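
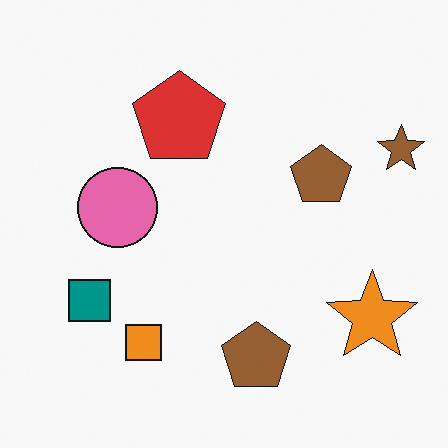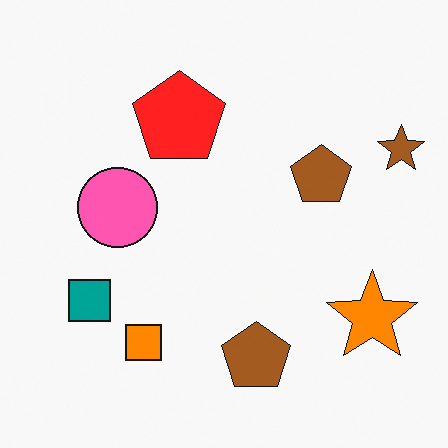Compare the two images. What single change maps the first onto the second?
This is the original image slightly oversaturated.

All colors are more vivid — a global saturation change.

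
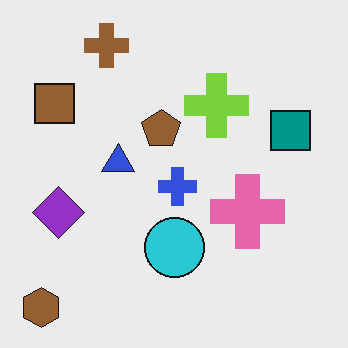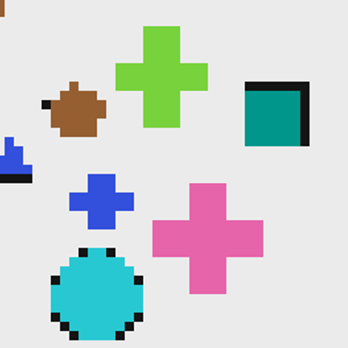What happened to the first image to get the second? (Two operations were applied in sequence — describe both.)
It was moderately pixelated, then cropped slightly and scaled back up.

Shapes are reduced to large square blocks; fine edges and outlines are lost — a downscale-then-upscale (mosaic) effect. The visible shapes are larger and the field of view is narrower; shapes near the original edges may be partly or wholly outside the frame — a crop-and-rescale.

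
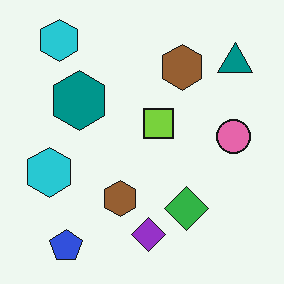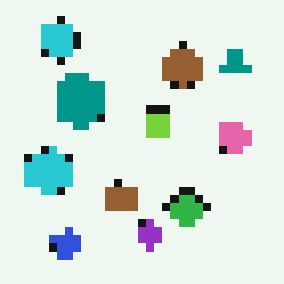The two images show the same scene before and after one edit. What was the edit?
It was moderately pixelated.

Shapes are reduced to large square blocks; fine edges and outlines are lost — a downscale-then-upscale (mosaic) effect.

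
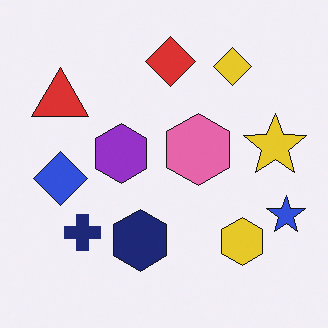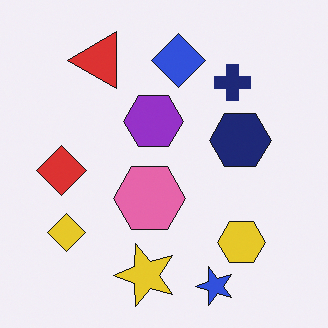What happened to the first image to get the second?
The second image is the first transposed (reflected across the top-left ↔ bottom-right diagonal).

Shapes have swapped their row and column positions — what was in the top-right is now in the bottom-left — a diagonal reflection.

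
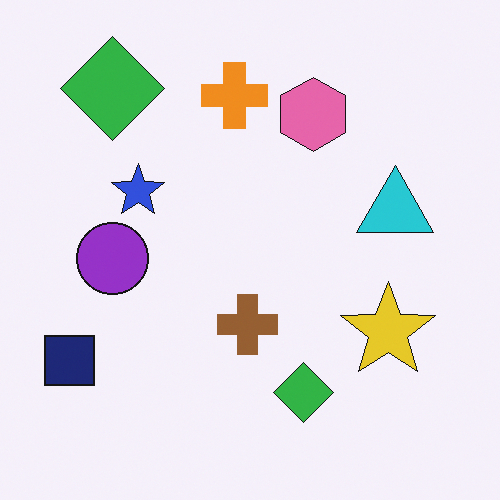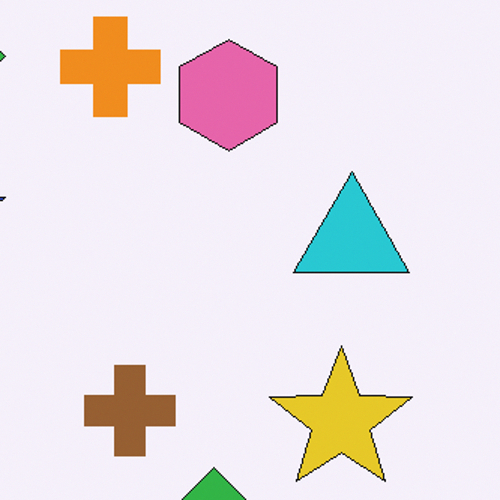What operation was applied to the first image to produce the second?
The second image is the first cropped to a modestly smaller region and rescaled.

The visible shapes are larger and the field of view is narrower; shapes near the original edges may be partly or wholly outside the frame — a crop-and-rescale.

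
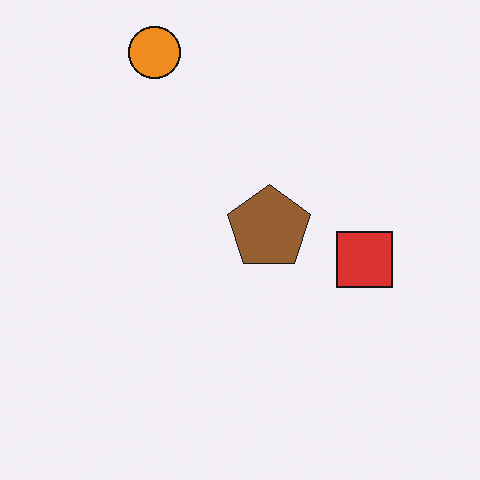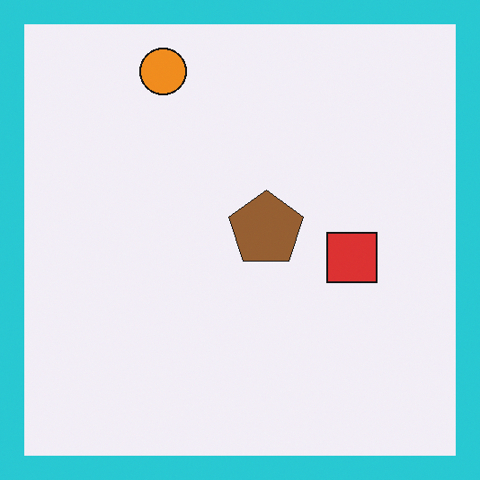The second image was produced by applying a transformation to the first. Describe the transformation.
Framed with a cyan border.

A solid cyan frame runs around the edge of the second image, with the content slightly shrunk inside it.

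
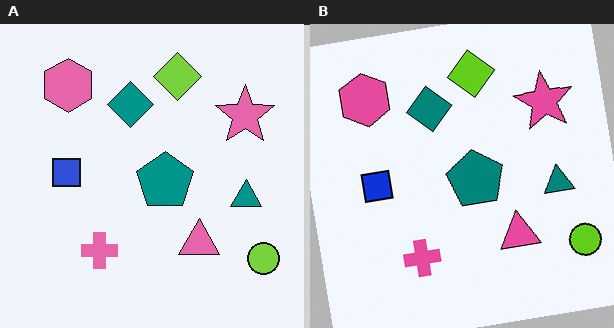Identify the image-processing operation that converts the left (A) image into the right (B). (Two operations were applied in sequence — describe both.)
The image was given slightly increased contrast, then rotated counter-clockwise by a slight angle.

Tones are pushed away from mid-grey across the whole image — a global contrast change. Every shape is tilted by the same angle and the image corners show triangular fill wedges — a whole-image rotation by a non-right angle.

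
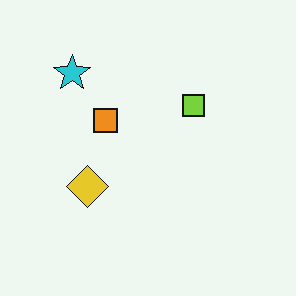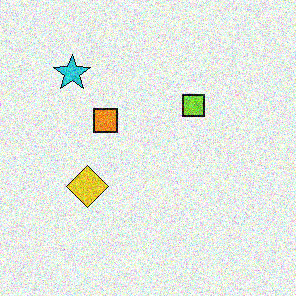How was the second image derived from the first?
This is the original image degraded with strong gaussian noise.

Random speckle covers the whole image, including the flat background.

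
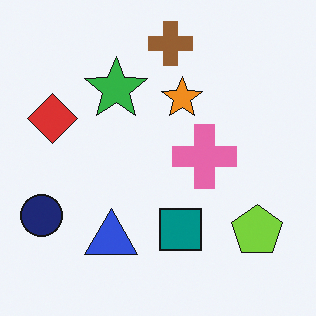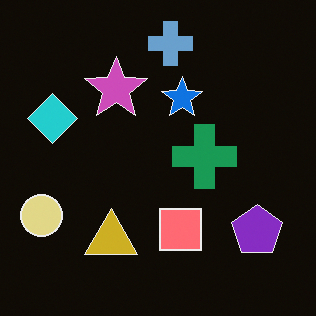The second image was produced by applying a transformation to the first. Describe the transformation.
The second image is the first color-inverted (negative).

The light background has become dark and every shape's color is its complement — a photographic negative.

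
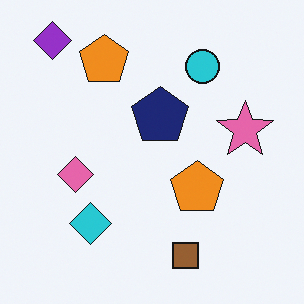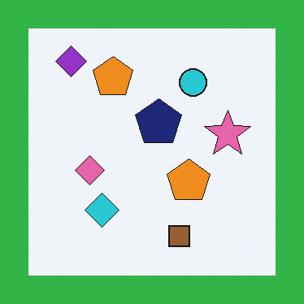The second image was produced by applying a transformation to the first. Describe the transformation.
The image was framed with a green border.

A solid green frame runs around the edge of the second image, with the content slightly shrunk inside it.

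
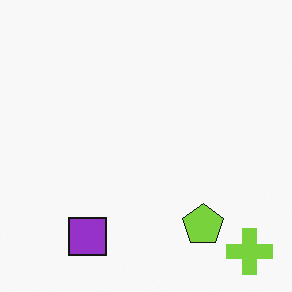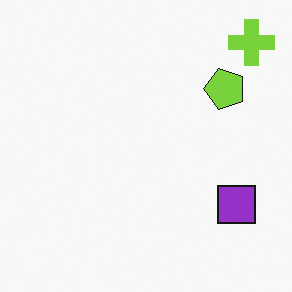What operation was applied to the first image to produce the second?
This is the original image rotated 90° counter-clockwise.

The lime cross sits in the bottom-right of the first image and the top-right of the second — consistent with a whole-image 90° counter-clockwise rotation.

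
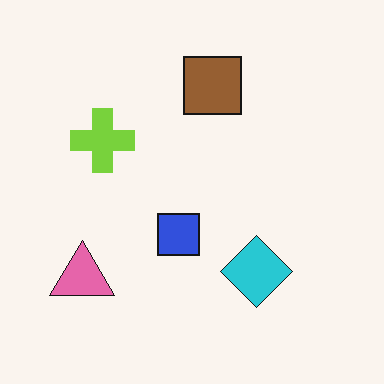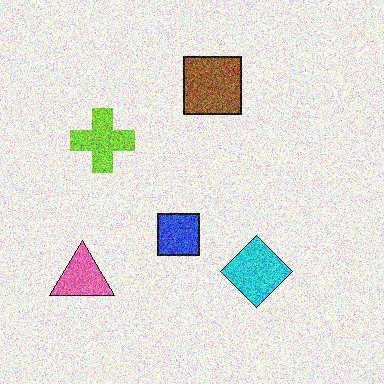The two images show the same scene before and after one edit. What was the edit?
Degraded with heavy additive noise.

Random speckle covers the whole image, including the flat background.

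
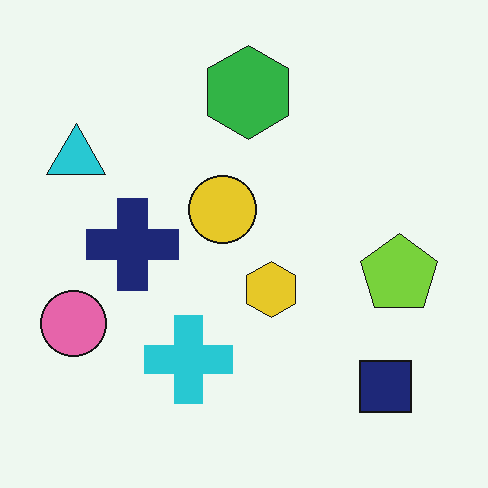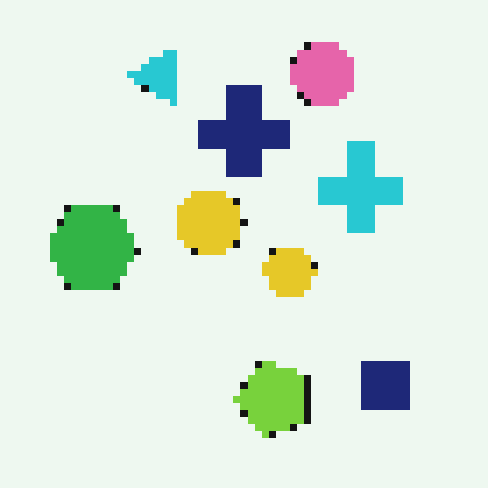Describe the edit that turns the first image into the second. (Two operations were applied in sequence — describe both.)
The transformation is: pixelated into visible square blocks, then transposed (reflected across the top-left ↔ bottom-right diagonal).

Shapes are reduced to large square blocks; fine edges and outlines are lost — a downscale-then-upscale (mosaic) effect. Shapes have swapped their row and column positions — what was in the top-right is now in the bottom-left — a diagonal reflection.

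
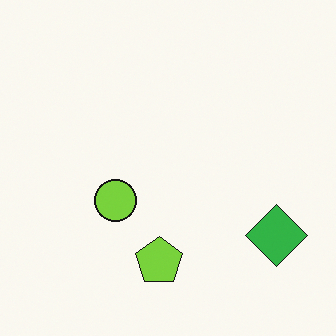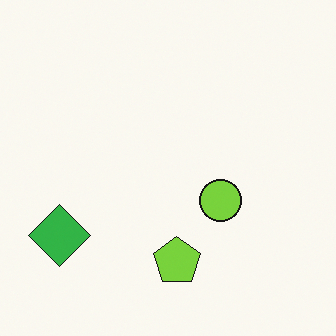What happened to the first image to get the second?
It was flipped horizontally (left ↔ right).

The green diamond is in the bottom-right of the first image and the bottom-left of the second — shapes on opposite sides of the vertical midline have swapped in a mirror flip.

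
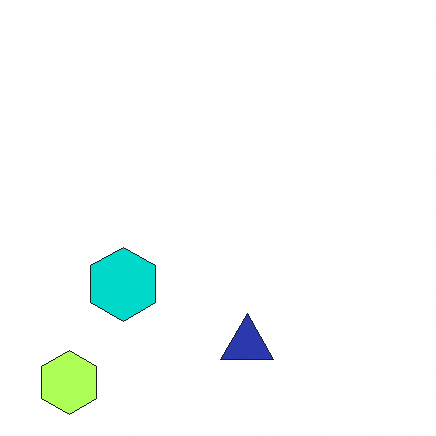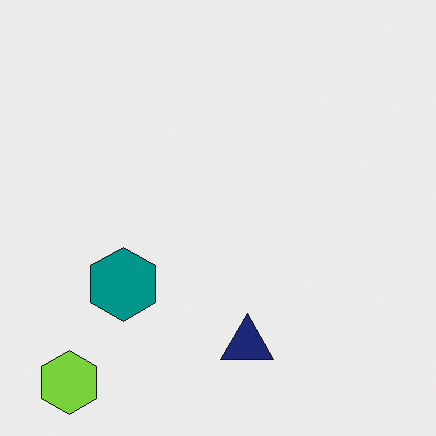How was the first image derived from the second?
It was noticeably brightened.

Every pixel — background and shapes alike — is uniformly brightened.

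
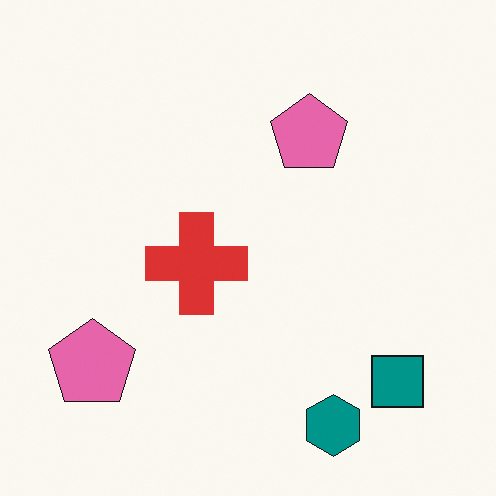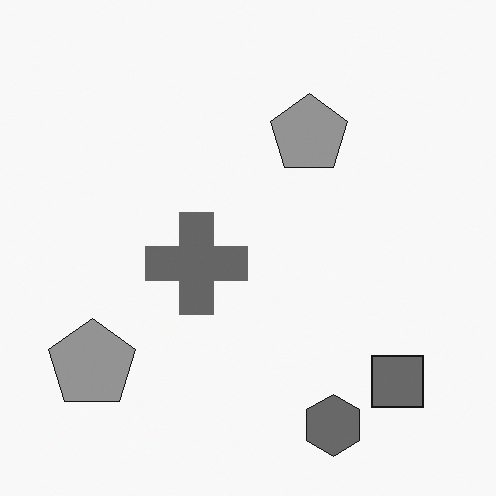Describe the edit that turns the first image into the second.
It was converted to grayscale.

All color is removed — every shape is now a shade of grey.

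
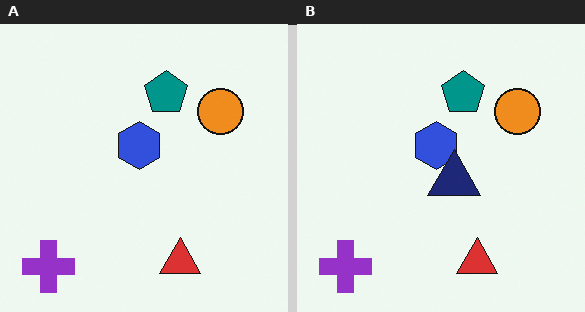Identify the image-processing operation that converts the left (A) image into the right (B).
It was overlaid with an additional navy triangle.

A navy triangle appears in the right (B) image that is absent from the left (A).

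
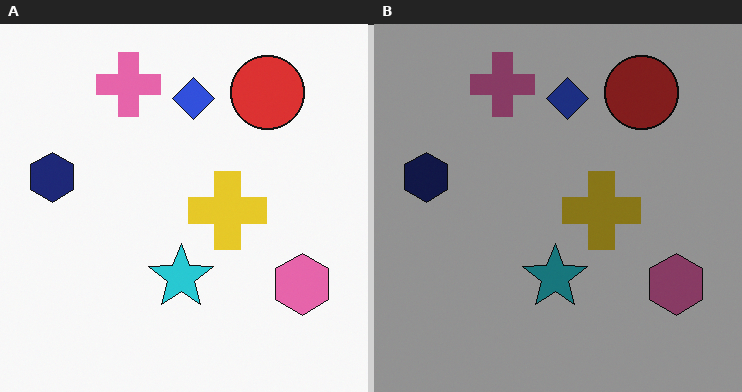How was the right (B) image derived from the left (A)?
It was noticeably darkened.

Every pixel — background and shapes alike — is uniformly darkened.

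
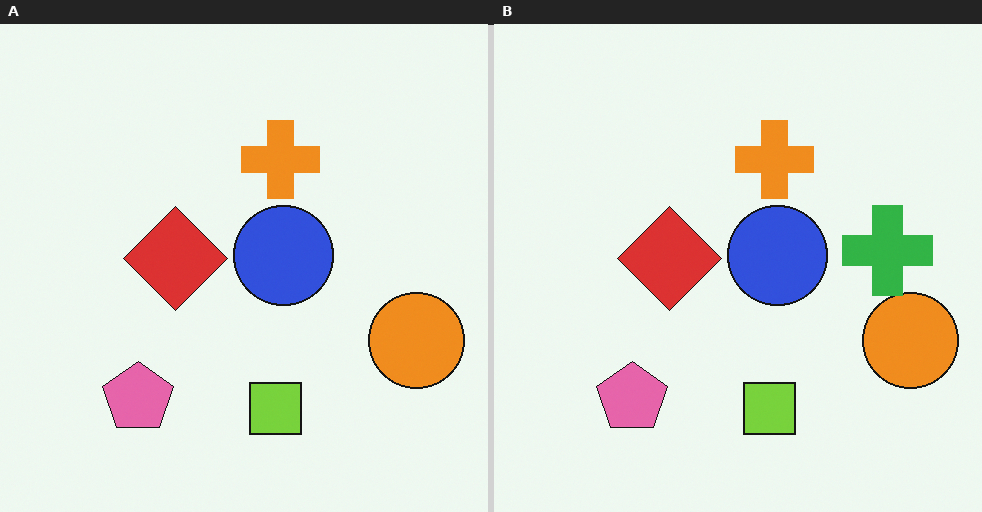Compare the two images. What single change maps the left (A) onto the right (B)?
Overlaid with an additional green cross.

A green cross appears in the right (B) image that is absent from the left (A).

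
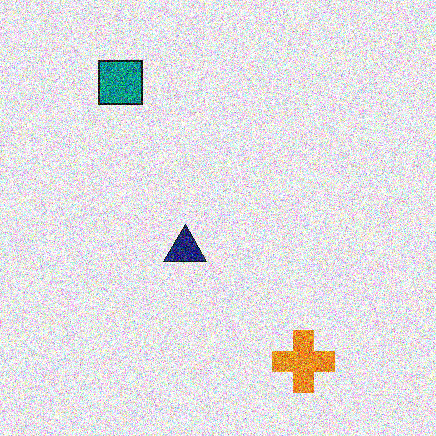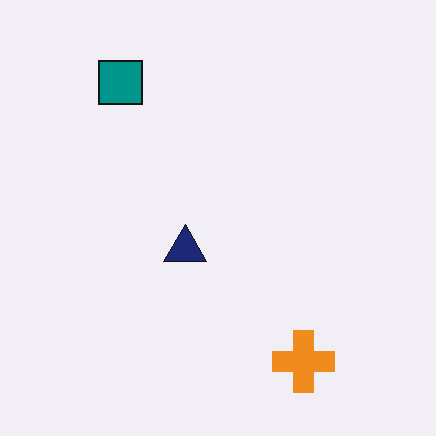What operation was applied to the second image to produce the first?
This is the original image degraded with strong gaussian noise.

Random speckle covers the whole image, including the flat background.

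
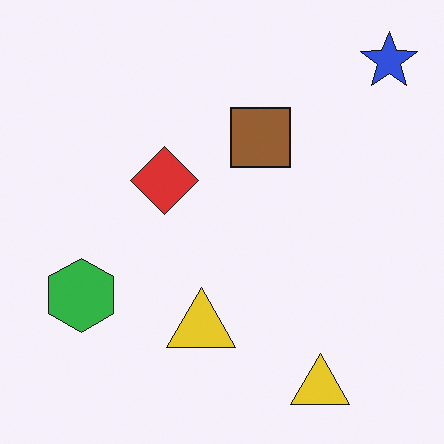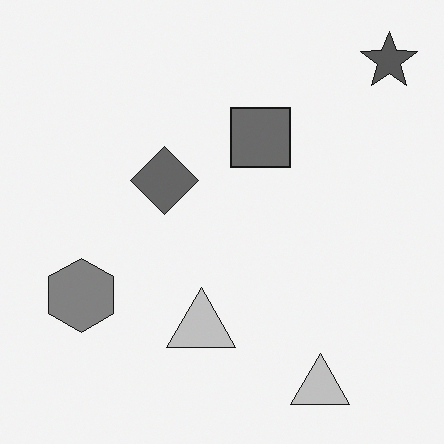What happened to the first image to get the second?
The second image is the first converted to grayscale.

All color is removed — every shape is now a shade of grey.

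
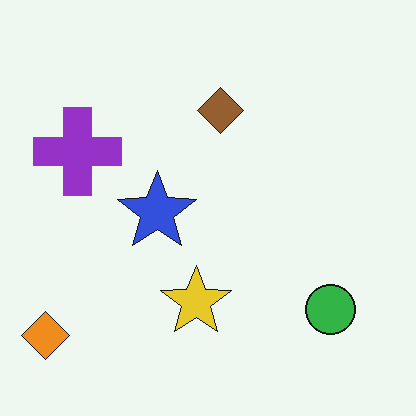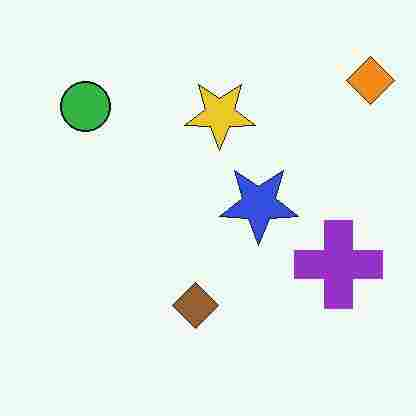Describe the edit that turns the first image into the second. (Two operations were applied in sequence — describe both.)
Rotated 180°, then heavily JPEG-compressed with obvious blocking artifacts.

The orange diamond sits in the bottom-left of the first image and the top-right of the second — consistent with a whole-image 180° rotation. Blocky 8×8 compression artifacts appear around shape edges and the flat background shows ringing — characteristic JPEG degradation.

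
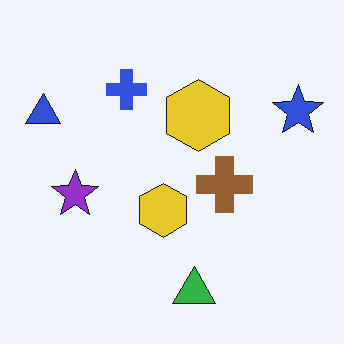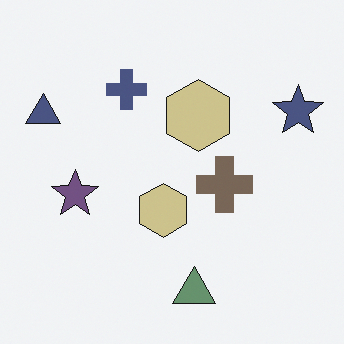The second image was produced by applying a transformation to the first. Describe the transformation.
The second image is the first heavily desaturated.

All colors are more muted and greyish — a global saturation change.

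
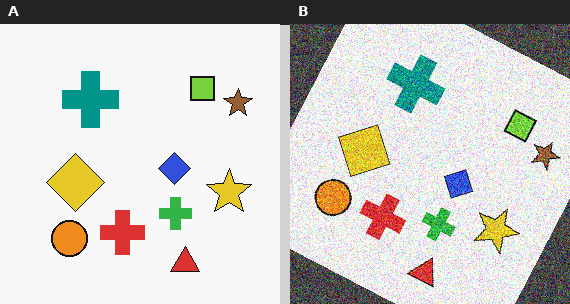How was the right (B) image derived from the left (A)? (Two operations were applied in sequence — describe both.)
Rotated clockwise by a clearly visible amount, then degraded with strong gaussian noise.

Every shape is tilted by the same angle and the image corners show triangular fill wedges — a whole-image rotation by a non-right angle. Random speckle covers the whole image, including the flat background.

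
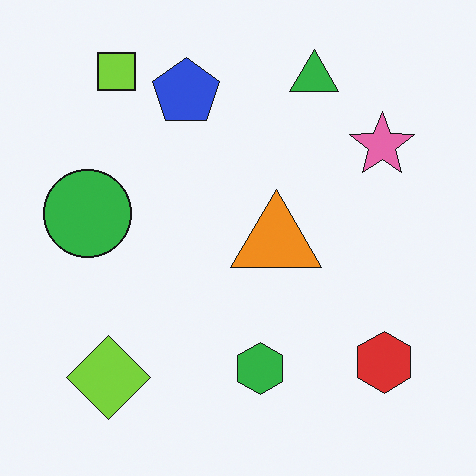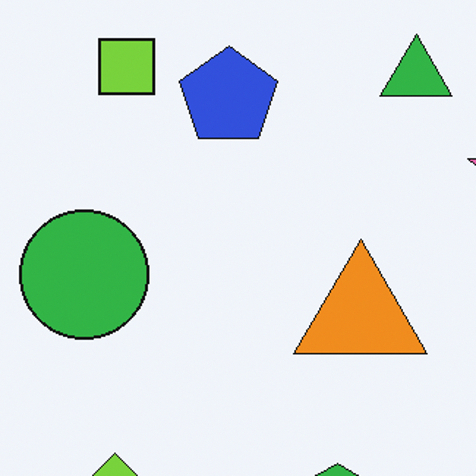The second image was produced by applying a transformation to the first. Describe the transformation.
The image was cropped to a modestly smaller region and rescaled.

The visible shapes are larger and the field of view is narrower; shapes near the original edges may be partly or wholly outside the frame — a crop-and-rescale.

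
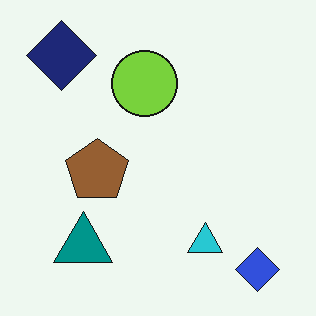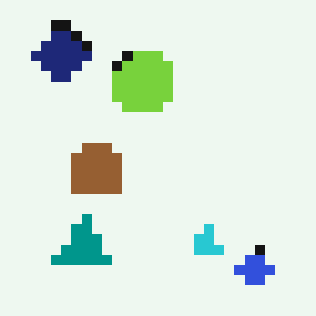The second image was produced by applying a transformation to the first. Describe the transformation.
The transformation is: heavily pixelated into large blocks.

Shapes are reduced to large square blocks; fine edges and outlines are lost — a downscale-then-upscale (mosaic) effect.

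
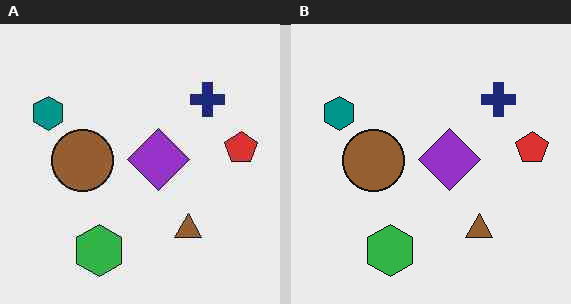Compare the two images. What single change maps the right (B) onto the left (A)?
The image was JPEG-compressed with visible artifacts.

Blocky 8×8 compression artifacts appear around shape edges and the flat background shows ringing — characteristic JPEG degradation.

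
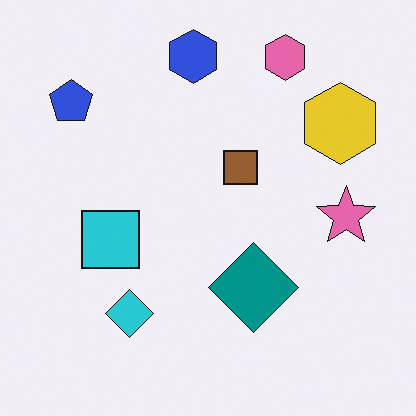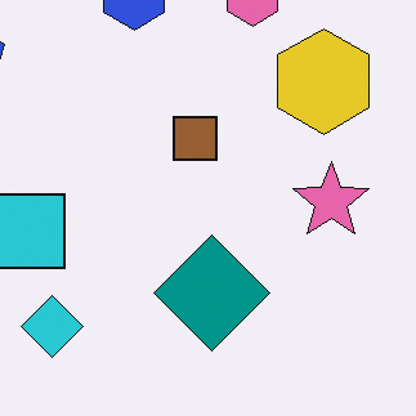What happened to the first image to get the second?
The image was cropped to a modestly smaller region and rescaled.

The visible shapes are larger and the field of view is narrower; shapes near the original edges may be partly or wholly outside the frame — a crop-and-rescale.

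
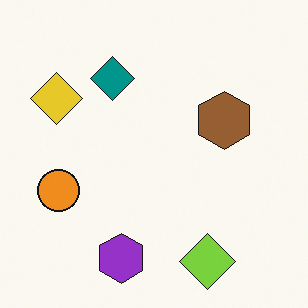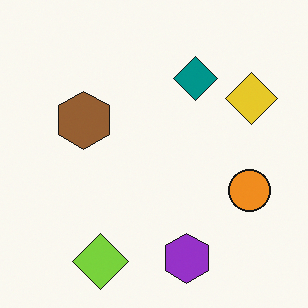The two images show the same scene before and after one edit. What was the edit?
The image was flipped horizontally (left ↔ right).

The yellow diamond is in the top-left of the first image and the top-right of the second — shapes on opposite sides of the vertical midline have swapped in a mirror flip.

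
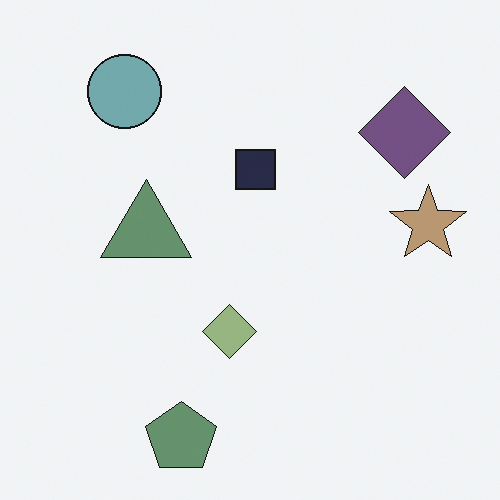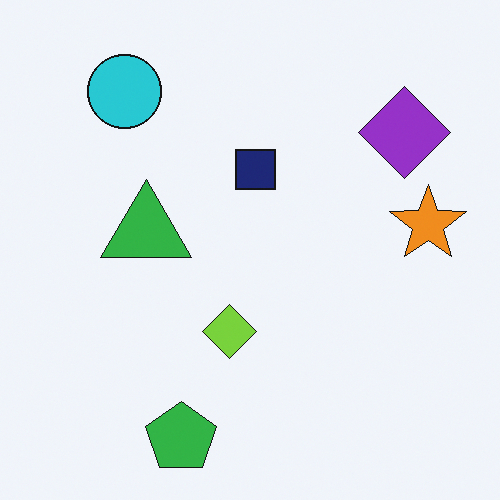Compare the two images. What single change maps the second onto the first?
The image was heavily desaturated.

All colors are more muted and greyish — a global saturation change.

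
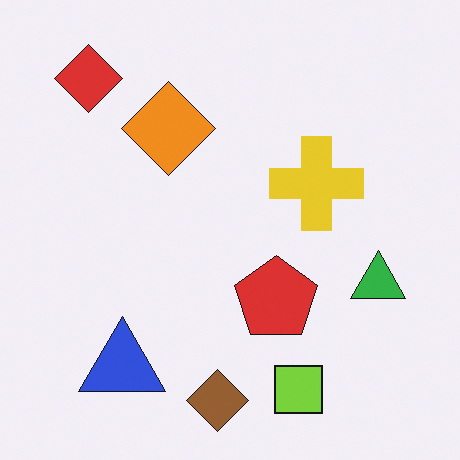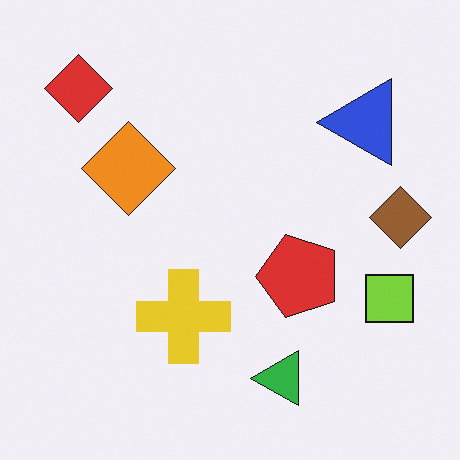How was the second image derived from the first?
The image was transposed (reflected across the top-left ↔ bottom-right diagonal).

Shapes have swapped their row and column positions — what was in the top-right is now in the bottom-left — a diagonal reflection.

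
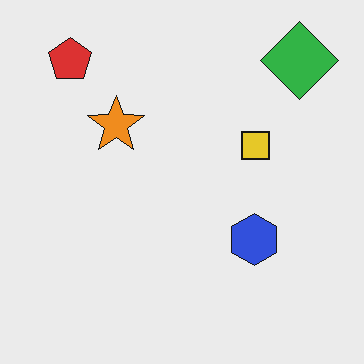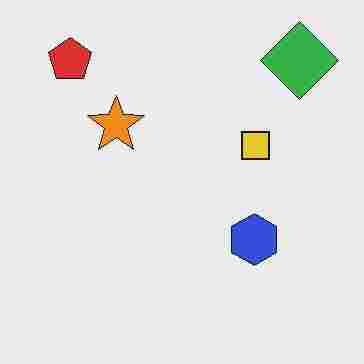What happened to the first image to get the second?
This is the original image degraded with heavy JPEG compression.

Blocky 8×8 compression artifacts appear around shape edges and the flat background shows ringing — characteristic JPEG degradation.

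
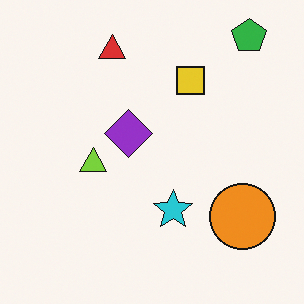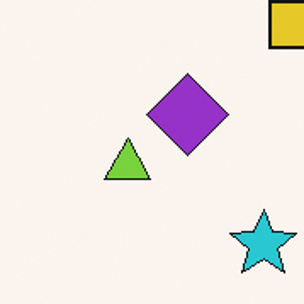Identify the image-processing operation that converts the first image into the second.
The image was cropped to a noticeably smaller region and rescaled.

The visible shapes are larger and the field of view is narrower; shapes near the original edges may be partly or wholly outside the frame — a crop-and-rescale.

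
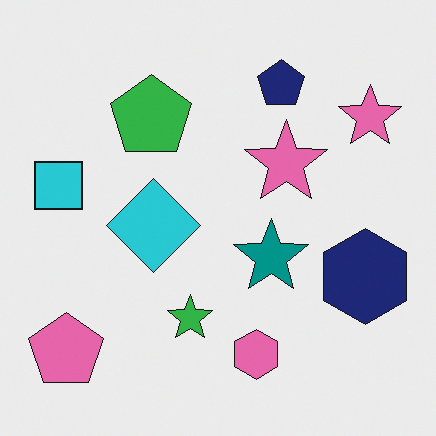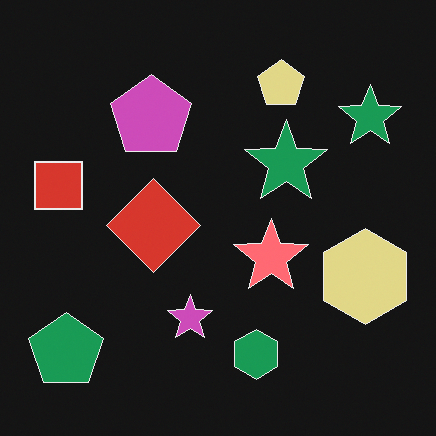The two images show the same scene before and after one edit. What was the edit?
The image was color-inverted (negative).

The light background has become dark and every shape's color is its complement — a photographic negative.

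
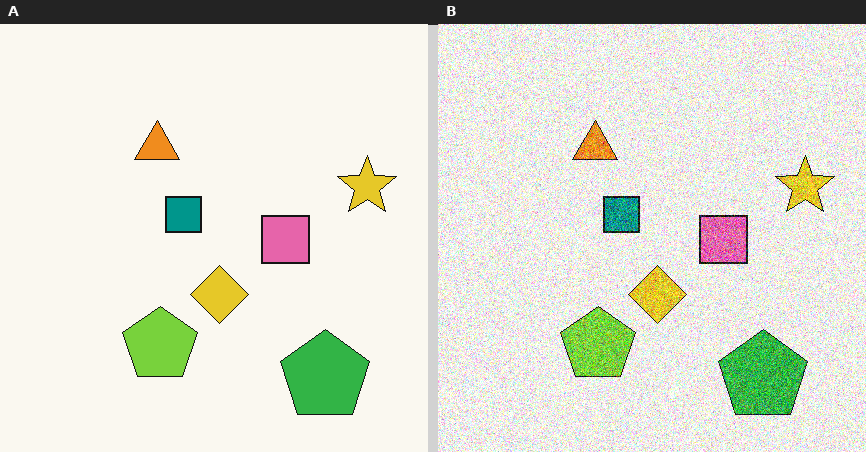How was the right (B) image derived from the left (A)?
The image was degraded with heavy additive noise.

Random speckle covers the whole image, including the flat background.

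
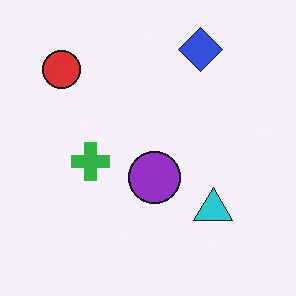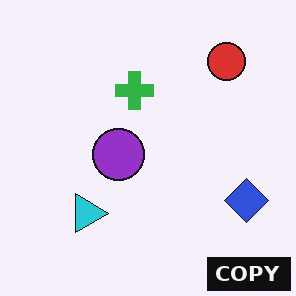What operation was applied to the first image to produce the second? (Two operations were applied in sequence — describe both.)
The image was rotated 90° clockwise, then watermarked with the text "COPY" in the lower-right corner.

The red circle sits in the top-left of the first image and the top-right of the second — consistent with a whole-image 90° clockwise rotation. A dark label reading "COPY" appears in the lower-right corner.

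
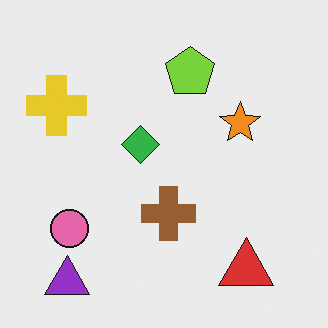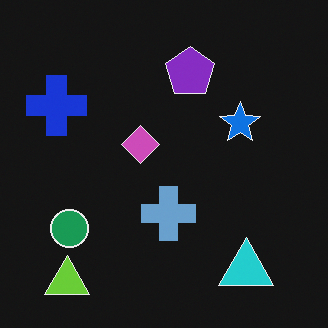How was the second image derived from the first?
The transformation is: color-inverted (negative).

The light background has become dark and every shape's color is its complement — a photographic negative.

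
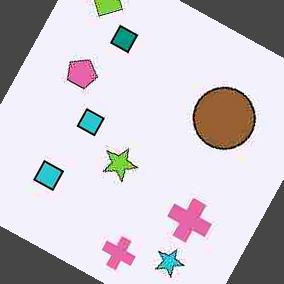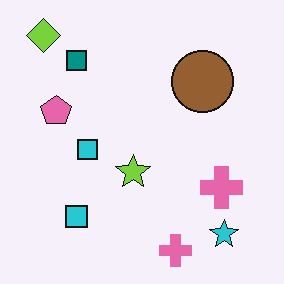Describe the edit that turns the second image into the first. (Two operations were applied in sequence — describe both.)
It was degraded with heavy JPEG compression, then rotated clockwise by a moderate amount.

Blocky 8×8 compression artifacts appear around shape edges and the flat background shows ringing — characteristic JPEG degradation. Every shape is tilted by the same angle and the image corners show triangular fill wedges — a whole-image rotation by a non-right angle.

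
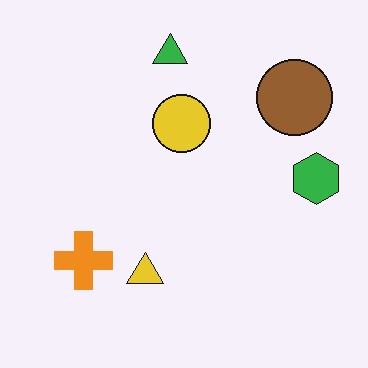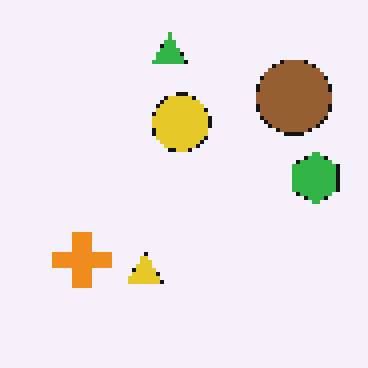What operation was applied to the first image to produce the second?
It was lightly pixelated (a mild mosaic effect).

Shapes are reduced to large square blocks; fine edges and outlines are lost — a downscale-then-upscale (mosaic) effect.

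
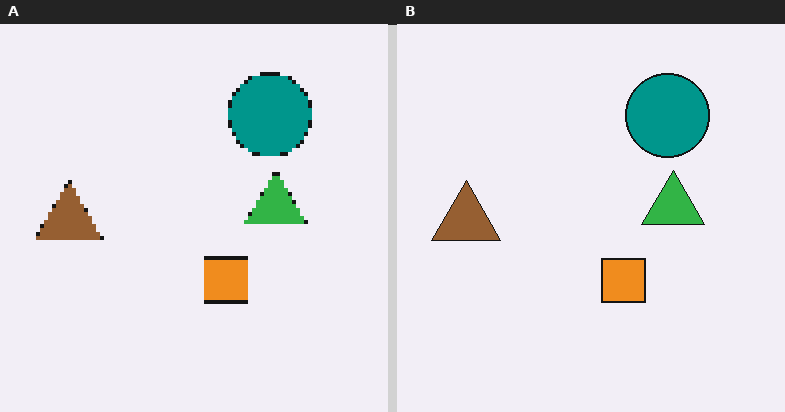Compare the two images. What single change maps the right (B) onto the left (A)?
The left (A) image is the right (B) mildly pixelated.

Shapes are reduced to large square blocks; fine edges and outlines are lost — a downscale-then-upscale (mosaic) effect.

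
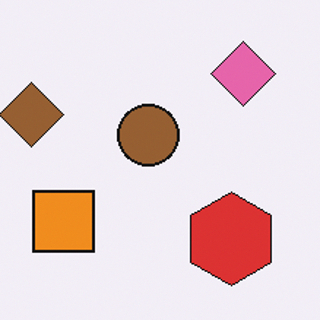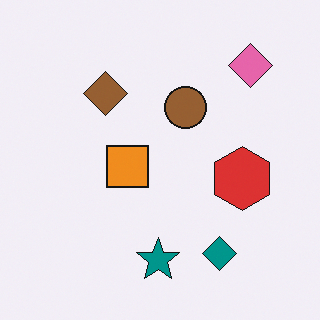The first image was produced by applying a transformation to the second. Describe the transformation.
It was cropped to a modestly smaller region and rescaled.

The visible shapes are larger and the field of view is narrower; shapes near the original edges may be partly or wholly outside the frame — a crop-and-rescale.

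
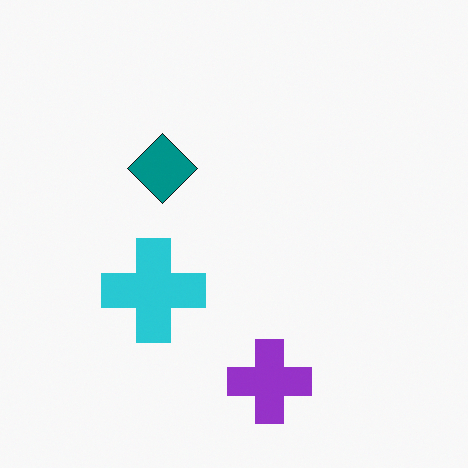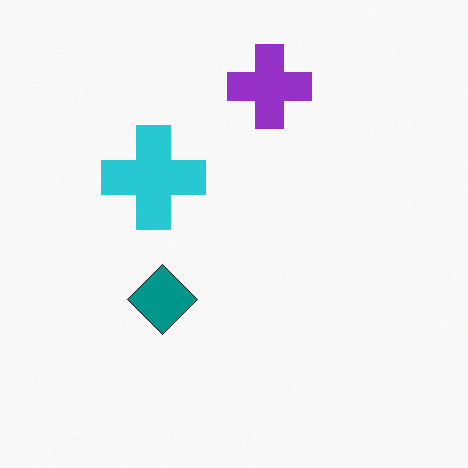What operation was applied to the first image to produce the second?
This is the original image flipped vertically (top ↔ bottom).

The purple cross is in the bottom of the first image and the top of the second — shapes on opposite sides of the horizontal midline have swapped in a mirror flip.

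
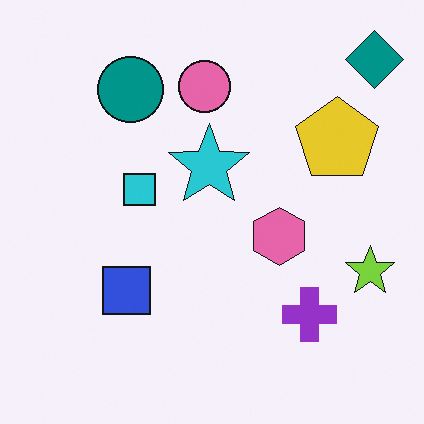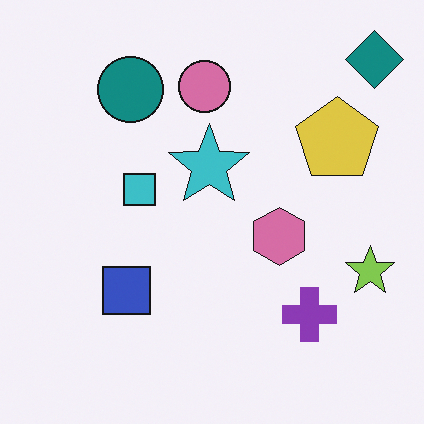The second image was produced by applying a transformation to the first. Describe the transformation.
The second image is the first slightly desaturated.

All colors are more muted and greyish — a global saturation change.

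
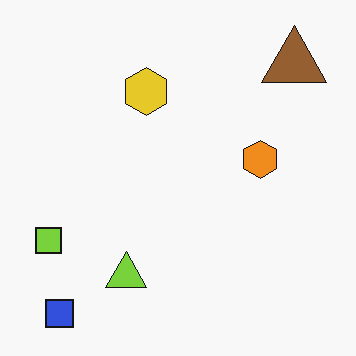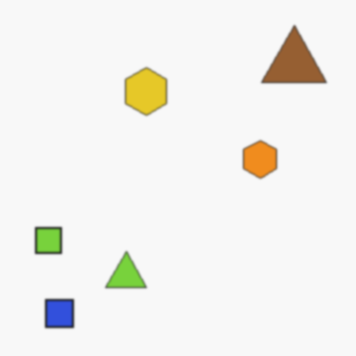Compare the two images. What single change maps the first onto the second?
The second image is the first given a subtle gaussian blur.

Shape edges and outlines are uniformly softened across the whole image.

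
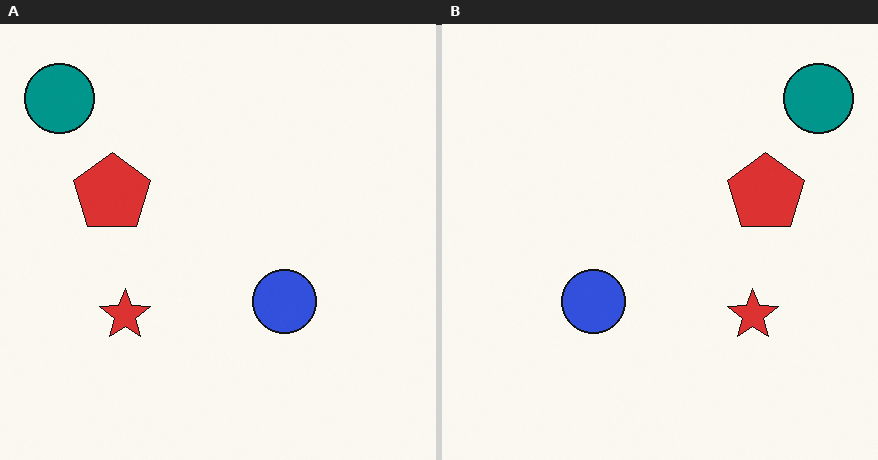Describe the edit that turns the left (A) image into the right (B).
This is the original image flipped horizontally (left ↔ right).

The teal circle is in the top-left of the left (A) image and the top-right of the right (B) — shapes on opposite sides of the vertical midline have swapped in a mirror flip.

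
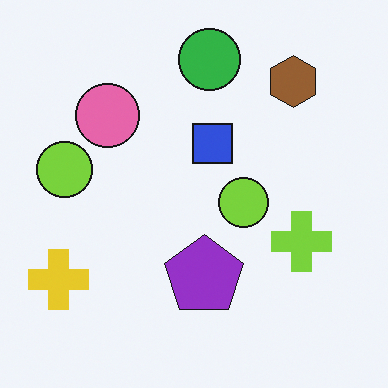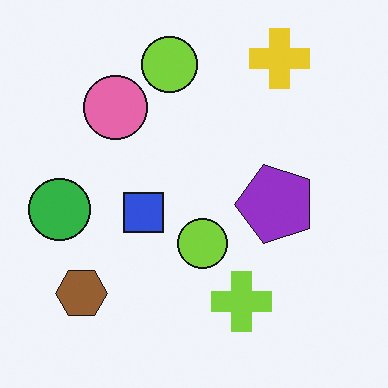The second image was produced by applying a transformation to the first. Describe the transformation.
The image was transposed (reflected across the top-left ↔ bottom-right diagonal).

Shapes have swapped their row and column positions — what was in the top-right is now in the bottom-left — a diagonal reflection.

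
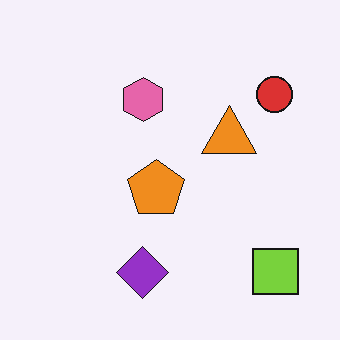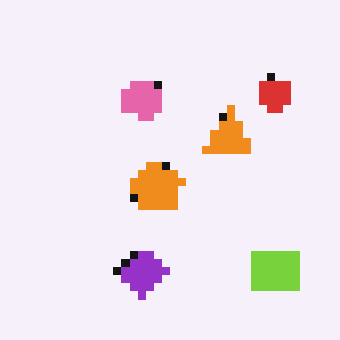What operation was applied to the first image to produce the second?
It was pixelated into visible square blocks.

Shapes are reduced to large square blocks; fine edges and outlines are lost — a downscale-then-upscale (mosaic) effect.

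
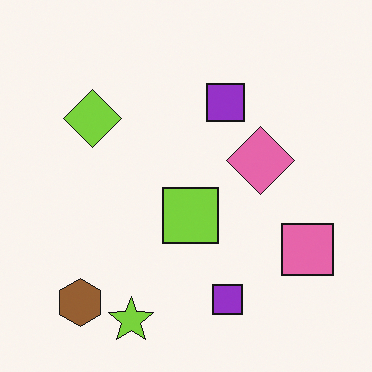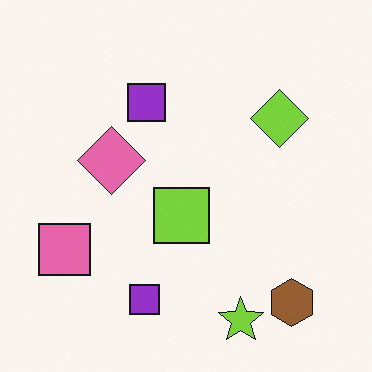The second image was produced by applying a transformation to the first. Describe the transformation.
The second image is the first flipped horizontally (left ↔ right).

The pink square is in the bottom-right of the first image and the bottom-left of the second — shapes on opposite sides of the vertical midline have swapped in a mirror flip.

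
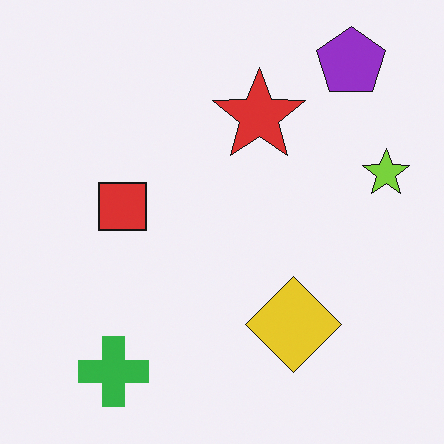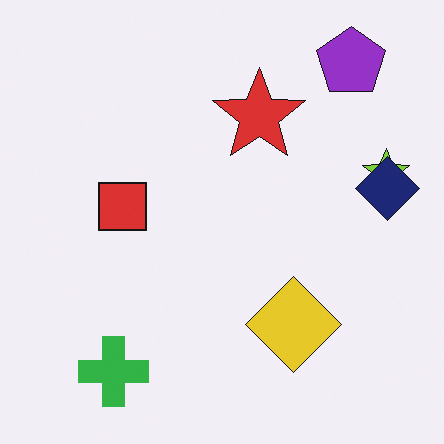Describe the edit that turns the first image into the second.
Overlaid with an additional navy diamond.

A navy diamond appears in the second image that is absent from the first.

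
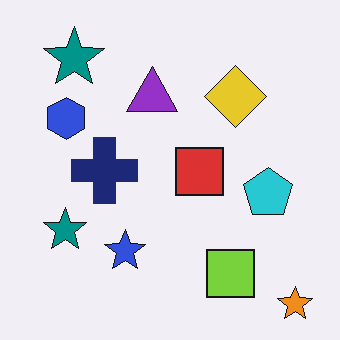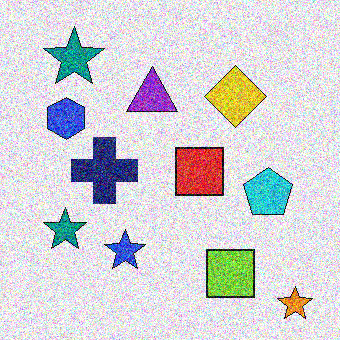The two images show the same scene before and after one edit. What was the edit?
This is the original image degraded with a thick layer of grain.

Random speckle covers the whole image, including the flat background.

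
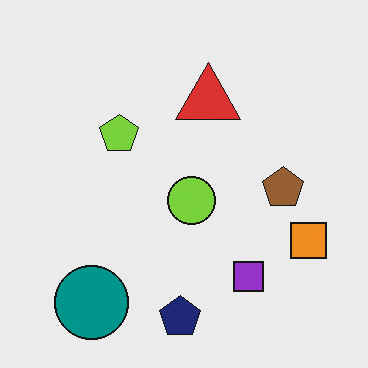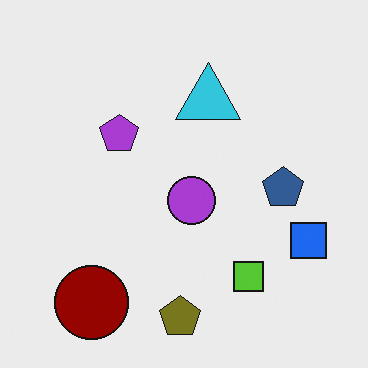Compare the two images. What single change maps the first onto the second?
It was hue-shifted by a large amount.

Every shape's color has rotated by the same amount around the hue wheel — a uniform hue shift.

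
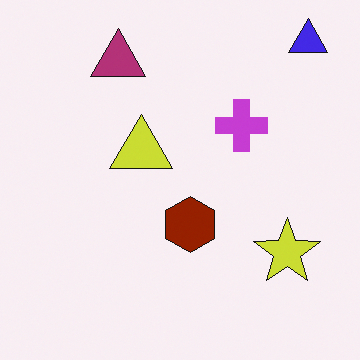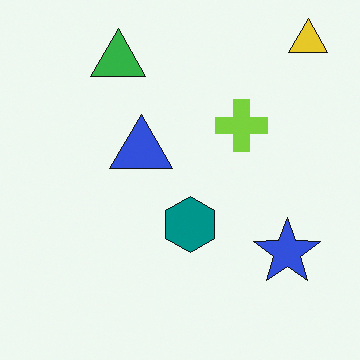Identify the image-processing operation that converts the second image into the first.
Hue-shifted through roughly half the color wheel.

Every shape's color has rotated by the same amount around the hue wheel — a uniform hue shift.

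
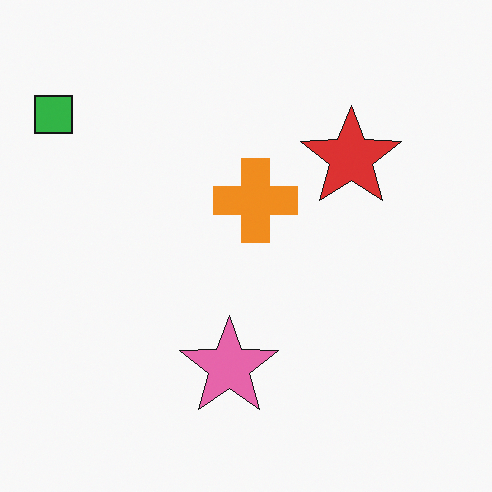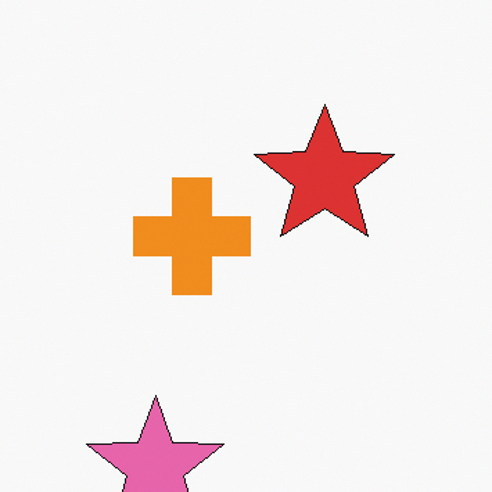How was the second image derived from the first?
The transformation is: cropped to a modestly smaller region and rescaled.

The visible shapes are larger and the field of view is narrower; shapes near the original edges may be partly or wholly outside the frame — a crop-and-rescale.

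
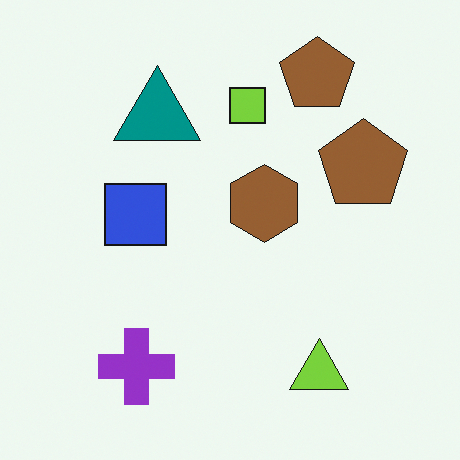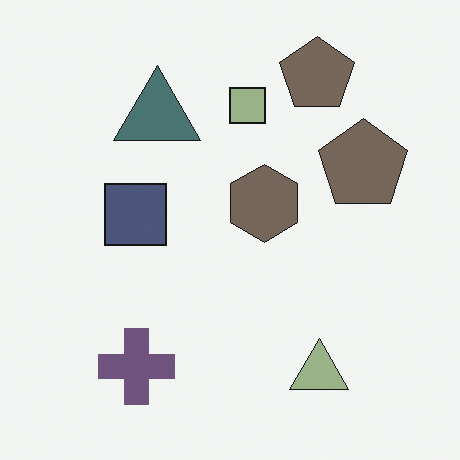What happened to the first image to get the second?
This is the original image made much more muted (saturation change).

All colors are more muted and greyish — a global saturation change.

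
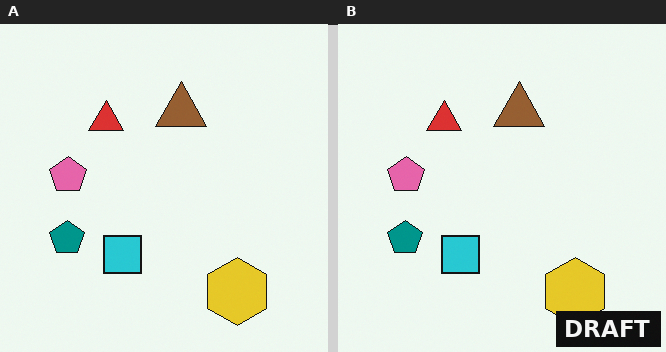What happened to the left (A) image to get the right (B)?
The image was watermarked with the text "DRAFT" in the lower-right corner.

A dark label reading "DRAFT" appears in the lower-right corner.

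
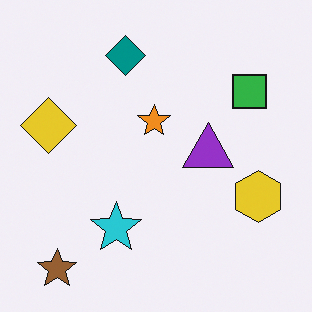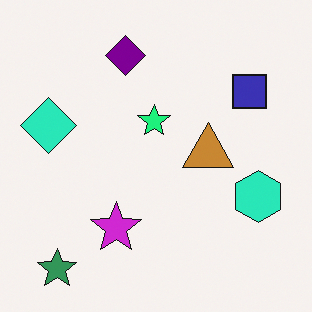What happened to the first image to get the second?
The second image is the first hue-shifted through roughly a third of the color wheel.

Every shape's color has rotated by the same amount around the hue wheel — a uniform hue shift.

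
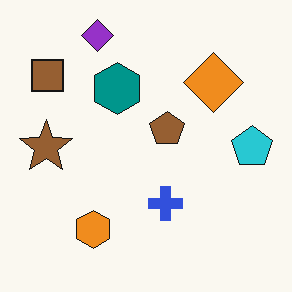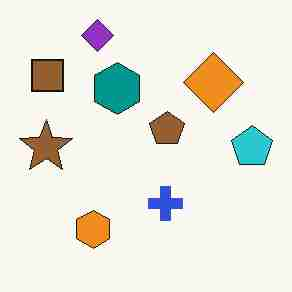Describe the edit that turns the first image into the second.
The image was heavily JPEG-compressed with obvious blocking artifacts.

Blocky 8×8 compression artifacts appear around shape edges and the flat background shows ringing — characteristic JPEG degradation.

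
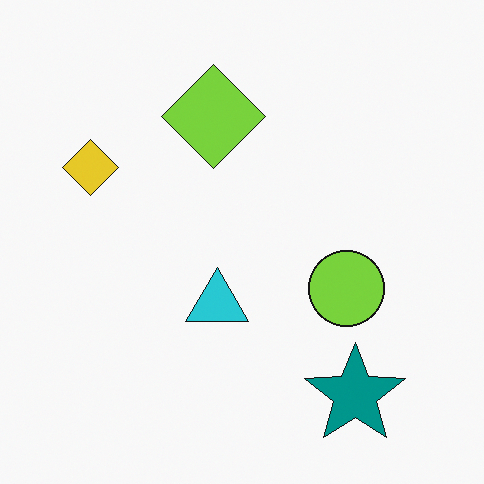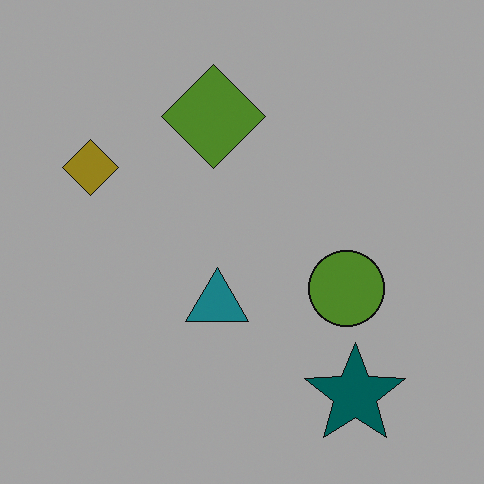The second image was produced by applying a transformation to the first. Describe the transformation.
Substantially darkened.

Every pixel — background and shapes alike — is uniformly darkened.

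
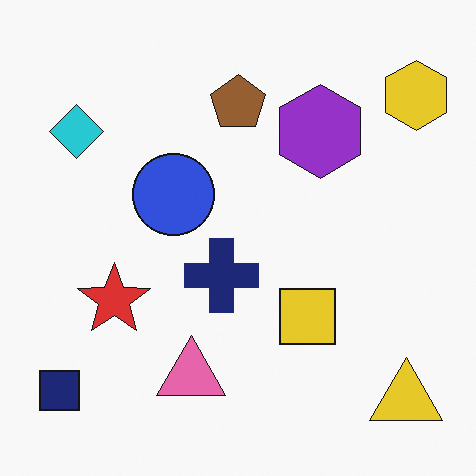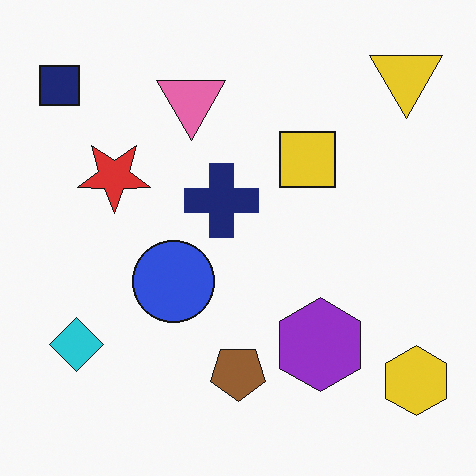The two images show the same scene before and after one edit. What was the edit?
The second image is the first flipped vertically (top ↔ bottom).

The yellow triangle is in the bottom-right of the first image and the top-right of the second — shapes on opposite sides of the horizontal midline have swapped in a mirror flip.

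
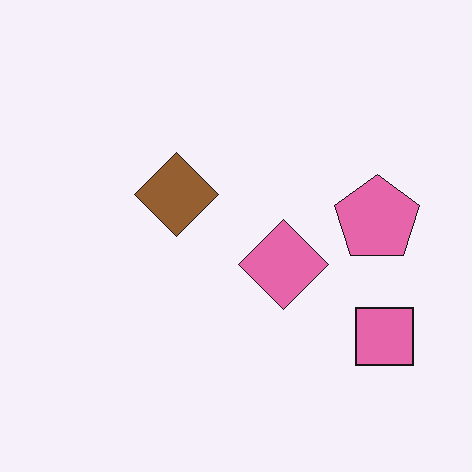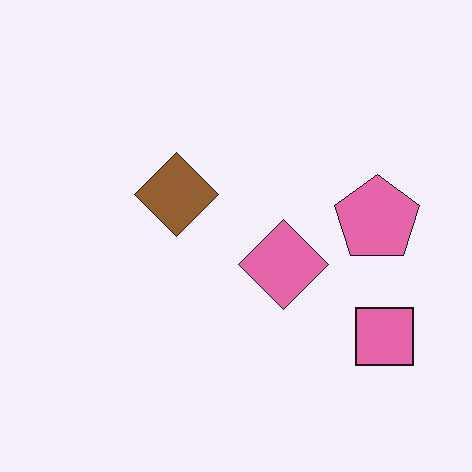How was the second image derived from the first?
The transformation is: given moderate JPEG compression.

Blocky 8×8 compression artifacts appear around shape edges and the flat background shows ringing — characteristic JPEG degradation.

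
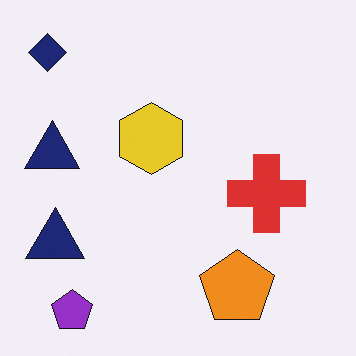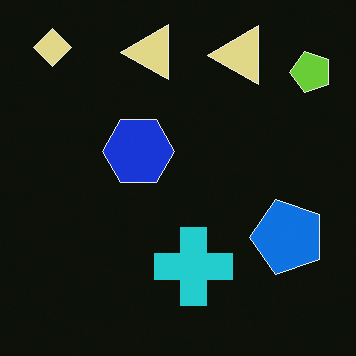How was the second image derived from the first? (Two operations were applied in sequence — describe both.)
The second image is the first transposed (reflected across the top-left ↔ bottom-right diagonal), then color-inverted (negative).

Shapes have swapped their row and column positions — what was in the top-right is now in the bottom-left — a diagonal reflection. The light background has become dark and every shape's color is its complement — a photographic negative.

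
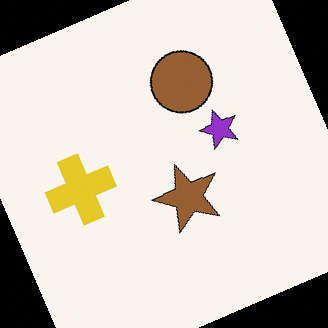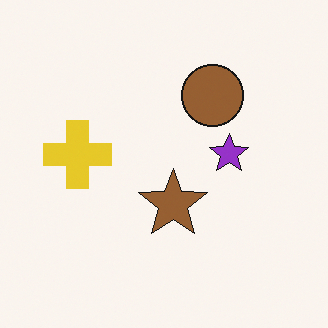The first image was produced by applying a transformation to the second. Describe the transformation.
The transformation is: rotated counter-clockwise by a clearly visible amount.

Every shape is tilted by the same angle and the image corners show triangular fill wedges — a whole-image rotation by a non-right angle.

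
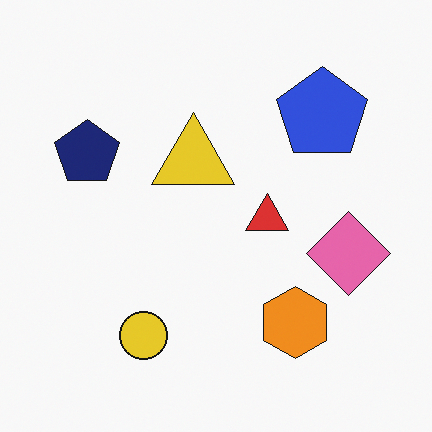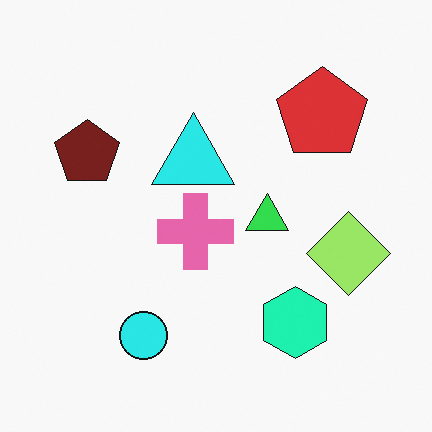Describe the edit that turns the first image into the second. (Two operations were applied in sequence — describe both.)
The transformation is: hue-shifted through roughly a third of the color wheel, then overlaid with an additional pink cross.

Every shape's color has rotated by the same amount around the hue wheel — a uniform hue shift. A pink cross appears in the second image that is absent from the first.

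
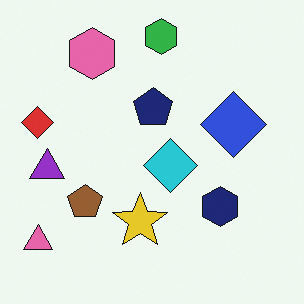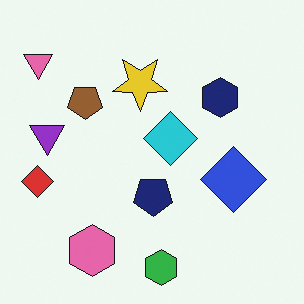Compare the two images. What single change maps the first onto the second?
This is the original image flipped vertically (top ↔ bottom).

The green hexagon is in the top of the first image and the bottom of the second — shapes on opposite sides of the horizontal midline have swapped in a mirror flip.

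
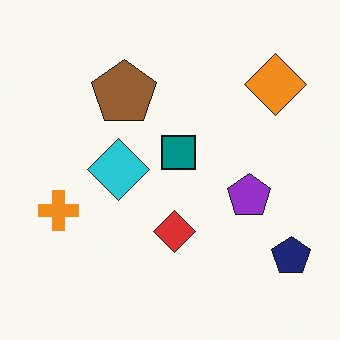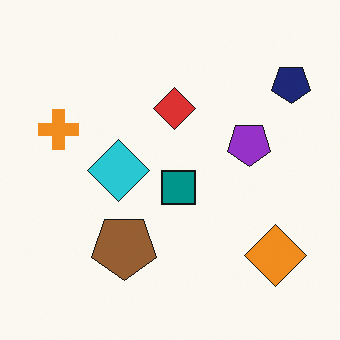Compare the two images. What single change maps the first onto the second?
The second image is the first flipped vertically (top ↔ bottom).

The orange diamond is in the top-right of the first image and the bottom-right of the second — shapes on opposite sides of the horizontal midline have swapped in a mirror flip.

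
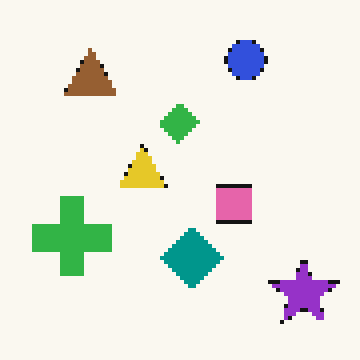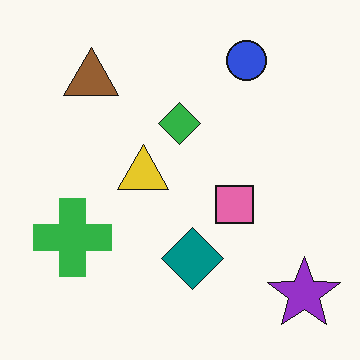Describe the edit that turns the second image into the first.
The first image is the second lightly pixelated (a mild mosaic effect).

Shapes are reduced to large square blocks; fine edges and outlines are lost — a downscale-then-upscale (mosaic) effect.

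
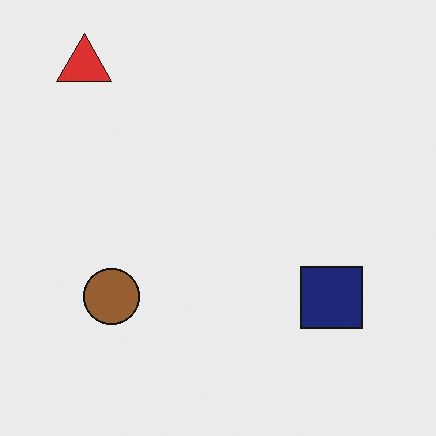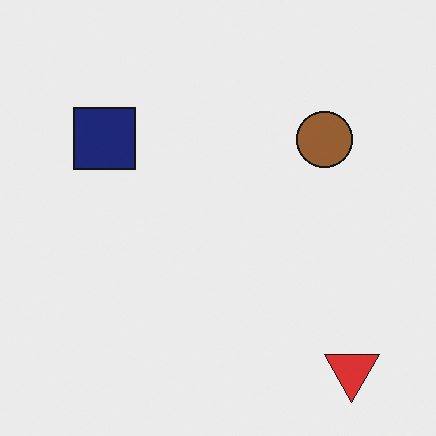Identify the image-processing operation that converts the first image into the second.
The second image is the first rotated 180°.

The red triangle sits in the top-left of the first image and the bottom-right of the second — consistent with a whole-image 180° rotation.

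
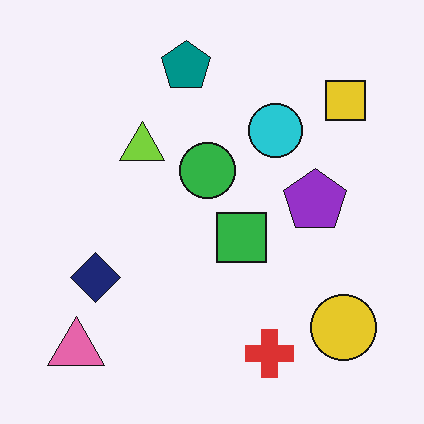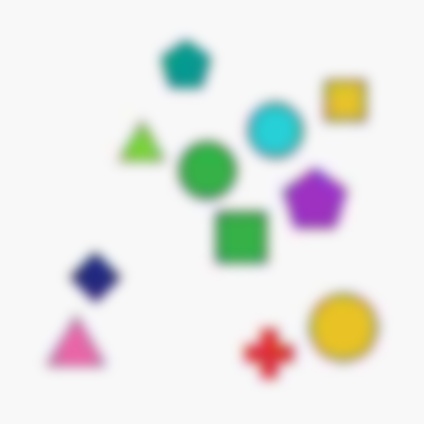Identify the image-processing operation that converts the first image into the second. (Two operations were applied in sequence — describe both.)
Heavily JPEG-compressed with obvious blocking artifacts, then strongly gaussian-blurred.

Blocky 8×8 compression artifacts appear around shape edges and the flat background shows ringing — characteristic JPEG degradation. Shape edges and outlines are uniformly softened across the whole image.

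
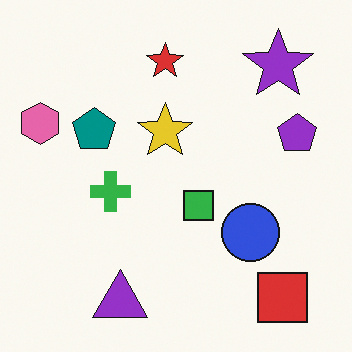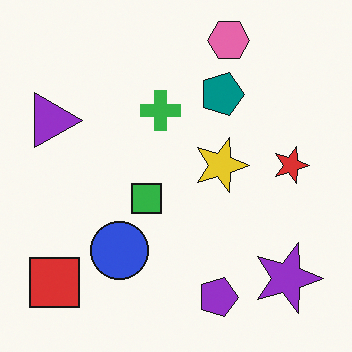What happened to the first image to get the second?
The image was rotated 90° clockwise.

The red square sits in the bottom-right of the first image and the bottom-left of the second — consistent with a whole-image 90° clockwise rotation.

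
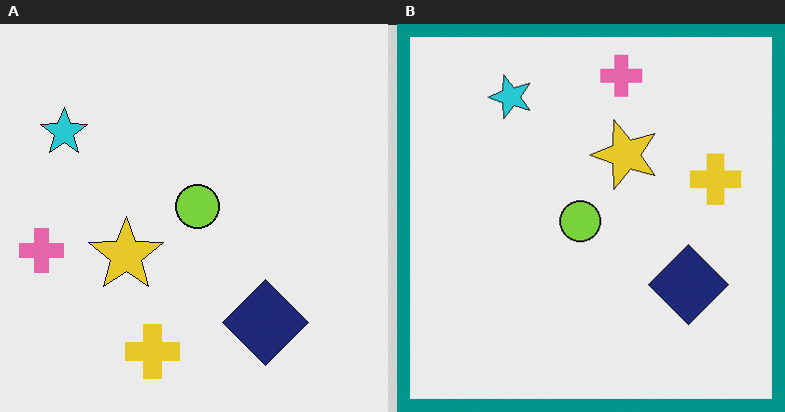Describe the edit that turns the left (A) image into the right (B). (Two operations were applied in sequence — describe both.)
This is the original image transposed (reflected across the top-left ↔ bottom-right diagonal), then framed with a teal border.

Shapes have swapped their row and column positions — what was in the top-right is now in the bottom-left — a diagonal reflection. A solid teal frame runs around the edge of the right (B) image, with the content slightly shrunk inside it.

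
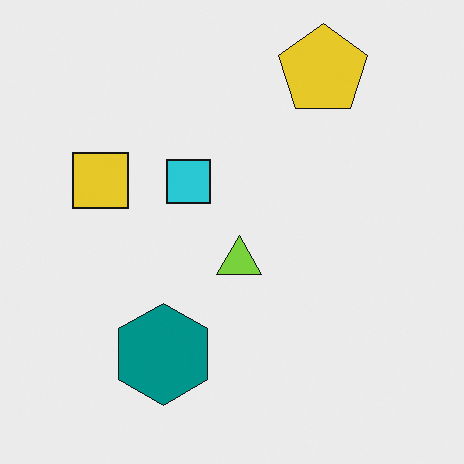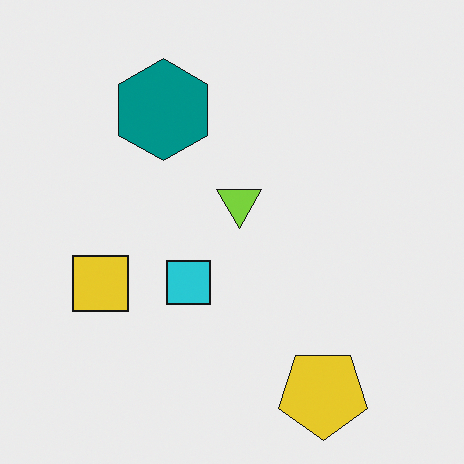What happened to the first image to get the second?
This is the original image flipped vertically (top ↔ bottom).

The yellow pentagon is in the top-right of the first image and the bottom-right of the second — shapes on opposite sides of the horizontal midline have swapped in a mirror flip.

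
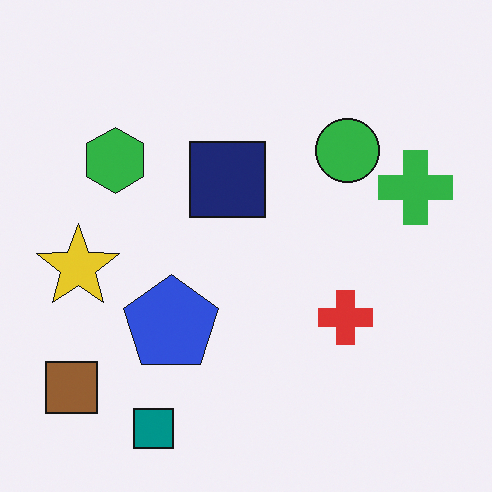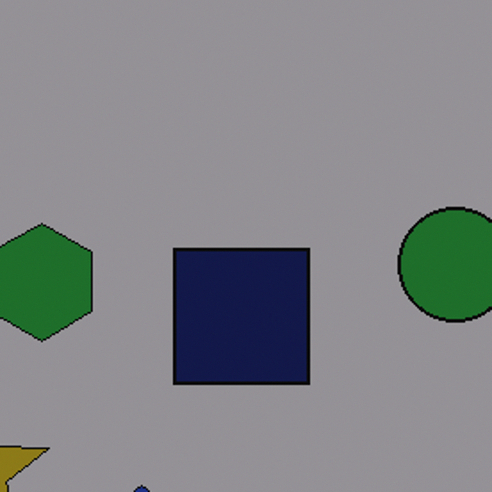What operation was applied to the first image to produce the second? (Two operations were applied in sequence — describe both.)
It was cropped tightly and scaled back up, then substantially darkened.

The visible shapes are larger and the field of view is narrower; shapes near the original edges may be partly or wholly outside the frame — a crop-and-rescale. Every pixel — background and shapes alike — is uniformly darkened.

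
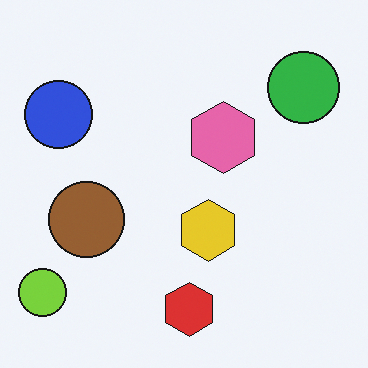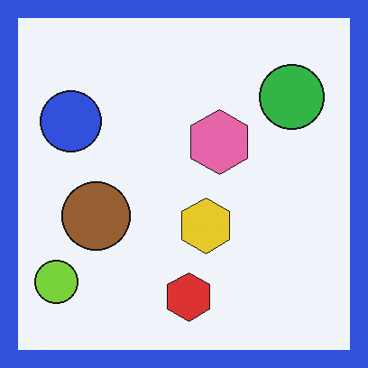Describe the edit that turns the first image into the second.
The second image is the first framed with a blue border.

A solid blue frame runs around the edge of the second image, with the content slightly shrunk inside it.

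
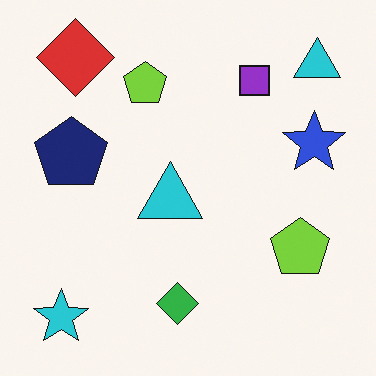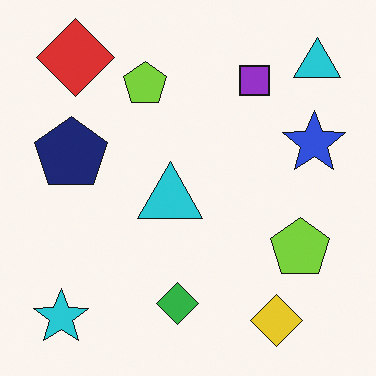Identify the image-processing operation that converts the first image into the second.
The transformation is: overlaid with an additional yellow diamond.

A yellow diamond appears in the second image that is absent from the first.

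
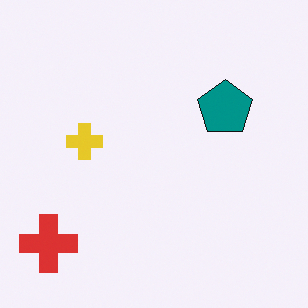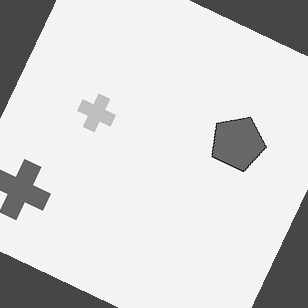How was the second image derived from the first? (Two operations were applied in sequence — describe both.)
It was converted to grayscale, then rotated clockwise by a clearly visible amount.

All color is removed — every shape is now a shade of grey. Every shape is tilted by the same angle and the image corners show triangular fill wedges — a whole-image rotation by a non-right angle.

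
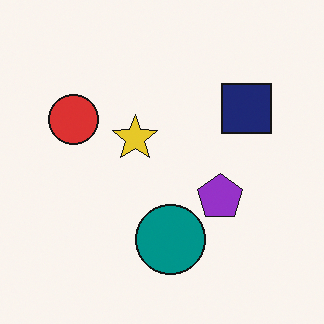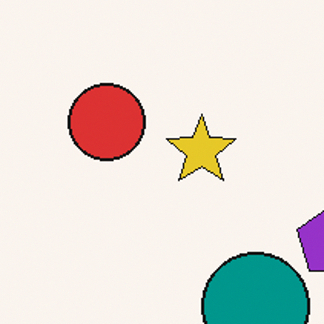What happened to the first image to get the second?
This is the original image cropped to a modestly smaller region and rescaled.

The visible shapes are larger and the field of view is narrower; shapes near the original edges may be partly or wholly outside the frame — a crop-and-rescale.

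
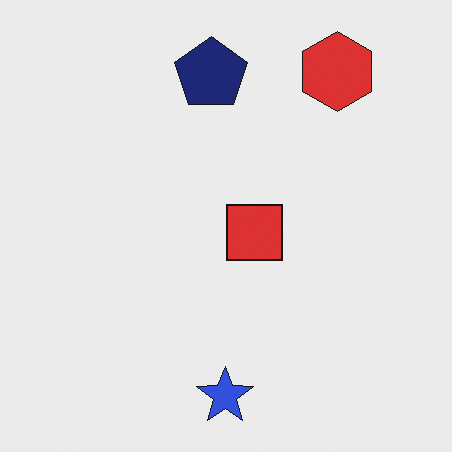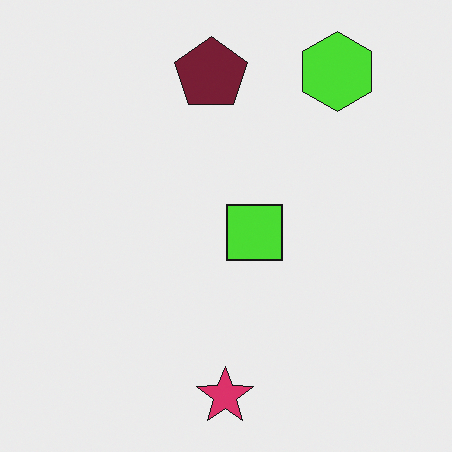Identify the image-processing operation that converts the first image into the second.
The transformation is: hue-shifted noticeably.

Every shape's color has rotated by the same amount around the hue wheel — a uniform hue shift.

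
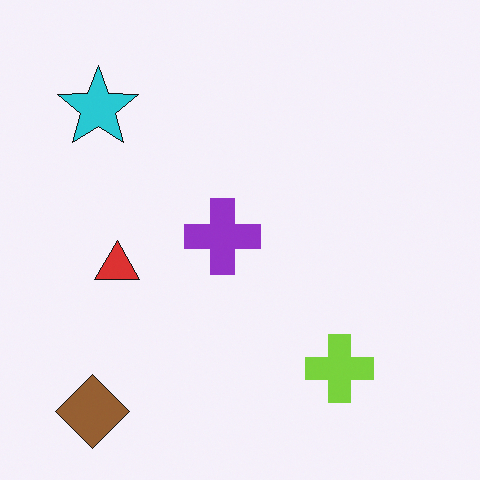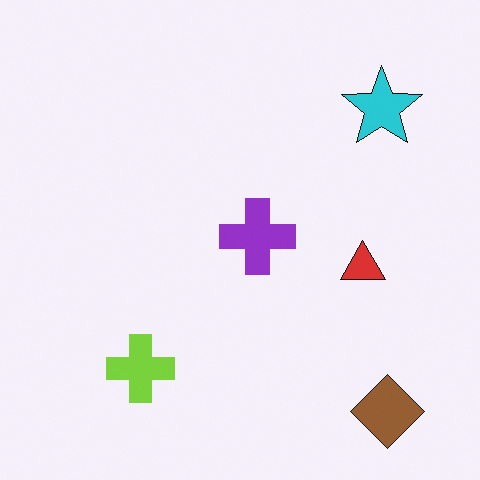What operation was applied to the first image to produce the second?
The transformation is: flipped horizontally (left ↔ right).

The brown diamond is in the bottom-left of the first image and the bottom-right of the second — shapes on opposite sides of the vertical midline have swapped in a mirror flip.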